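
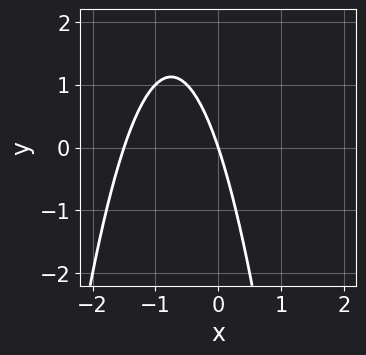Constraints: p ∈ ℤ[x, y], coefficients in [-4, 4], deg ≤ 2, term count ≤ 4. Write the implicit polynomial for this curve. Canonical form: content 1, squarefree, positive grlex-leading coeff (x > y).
1. deg p = 2. The shape is more complex than any degree-1 curve.
2. From the visible intercepts: one y-axis crossing is at y = 0; it meets the x-axis at x = 0 (among the integer gridlines).
3. These observations pin down the coefficients.

2*x^2 + 3*x + y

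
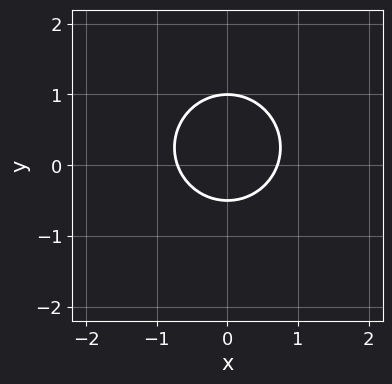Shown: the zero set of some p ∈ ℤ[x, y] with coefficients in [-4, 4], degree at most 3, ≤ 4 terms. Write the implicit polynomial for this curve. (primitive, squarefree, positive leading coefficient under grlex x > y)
2*x^2 + 2*y^2 - y - 1

Degree: a generic line meets the curve in up to 2 points, so deg p = 2.
Symmetries: the x ↦ −x reflection is a symmetry, so x appears only in even powers.
From the visible intercepts: one y-axis crossing is at y = 1.
Putting this together gives p.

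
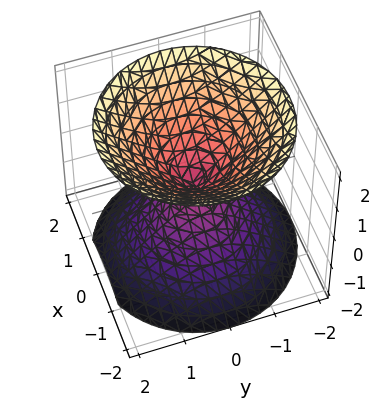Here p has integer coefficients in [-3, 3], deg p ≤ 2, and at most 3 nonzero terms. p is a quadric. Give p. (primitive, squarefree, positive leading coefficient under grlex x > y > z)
I count 2 distinct pieces. They look like related sheets of one shape, so recover p as a whole.
The degree is 2 — a double cone through the origin; a quadric.
Symmetries: the surface is invariant under rotation about z: p = q(x² + y², z); it's symmetric under z → −z, forcing even powers of z.
Checking where it meets the axes: one x-axis crossing is at x = 0; one y-axis crossing is at y = 0; a circular section at z = -1 has radius exactly 1.
Assembling these constraints gives the stated polynomial.

x^2 + y^2 - z^2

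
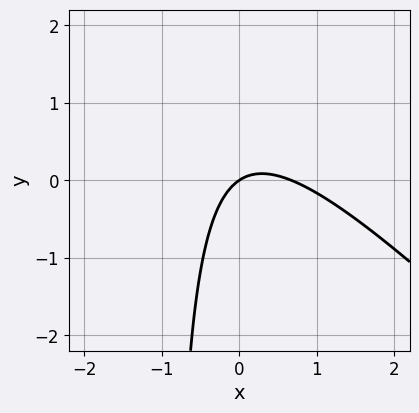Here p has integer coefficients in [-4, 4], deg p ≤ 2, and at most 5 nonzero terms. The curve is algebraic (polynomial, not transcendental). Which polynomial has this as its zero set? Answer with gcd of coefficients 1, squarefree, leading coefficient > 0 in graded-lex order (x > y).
1. Degree: the shape is more complex than any degree-1 curve, so deg p = 2.
2. From the axis intercepts and sections: one x-axis crossing is at x = 0; it meets the y-axis at y = 0 (among the integer gridlines).
3. The integer polynomial consistent with all of this is the stated p.

3*x^2 + 3*x*y - 2*x + 3*y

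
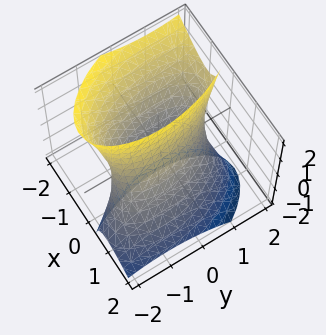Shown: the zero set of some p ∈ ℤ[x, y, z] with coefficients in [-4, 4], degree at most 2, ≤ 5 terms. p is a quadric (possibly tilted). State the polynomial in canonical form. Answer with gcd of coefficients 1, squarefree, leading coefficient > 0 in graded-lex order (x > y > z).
Degree: no degree-1 surface has this shape, so deg p = 2.
From the axis intercepts and sections: it misses every integer gridline on the z-axis.
Matching integer coefficients to the picture gives p.

3*x^2 + x*y + 3*x*z + y^2 - 2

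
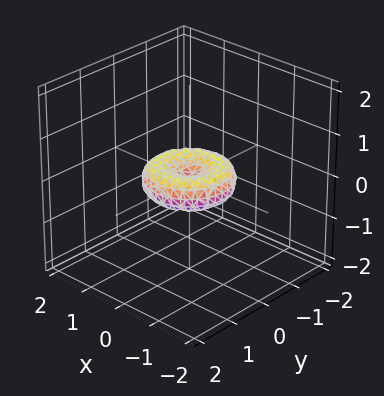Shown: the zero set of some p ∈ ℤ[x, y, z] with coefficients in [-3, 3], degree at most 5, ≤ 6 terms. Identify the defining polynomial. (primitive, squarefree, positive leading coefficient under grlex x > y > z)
x^4 + 2*x^2*y^2 + y^4 - x^2 - y^2 + 2*z^2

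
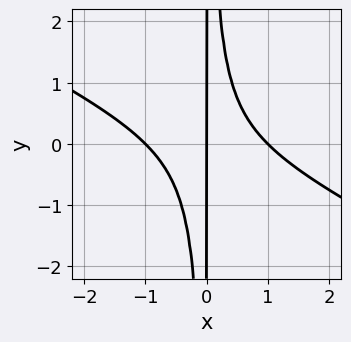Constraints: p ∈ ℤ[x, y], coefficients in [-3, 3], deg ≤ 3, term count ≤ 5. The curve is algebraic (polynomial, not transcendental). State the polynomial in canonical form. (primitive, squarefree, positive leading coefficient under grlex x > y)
x^3 + 2*x^2*y - x

1. Degree: the shape is more complex than any degree-2 curve, so deg p = 3.
2. Observable constraints: among the integer gridlines, it crosses the x-axis at x ∈ {-1, 0, 1}; every point of the y-axis in the box is on the curve.
3. These observations pin down the coefficients.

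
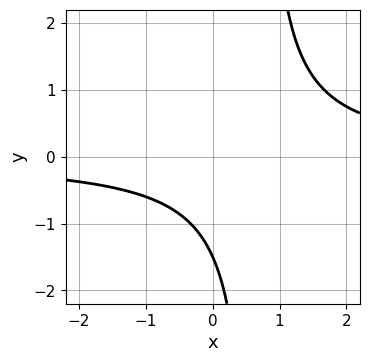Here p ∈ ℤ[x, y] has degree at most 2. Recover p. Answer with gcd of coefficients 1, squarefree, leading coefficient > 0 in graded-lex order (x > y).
(a) Degree: no degree-1 curve has this shape, so deg p = 2.
(b) Checking where it meets the axes: it misses every integer gridline on the x-axis.
(c) These observations pin down the coefficients.

3*x*y - 2*y - 3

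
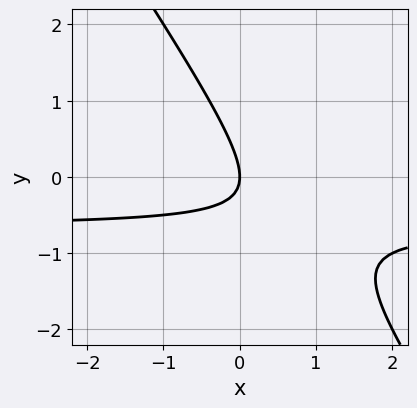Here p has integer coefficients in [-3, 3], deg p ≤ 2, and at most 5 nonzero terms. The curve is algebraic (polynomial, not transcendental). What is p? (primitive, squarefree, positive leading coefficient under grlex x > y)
(a) The degree is 2 — the shape is more complex than any degree-1 curve.
(b) Observable constraints: it crosses the y-axis at the gridline y = 0; it crosses the x-axis at the gridline x = 0.
(c) Assembling these constraints gives the stated polynomial.

3*x*y + 2*y^2 + 2*x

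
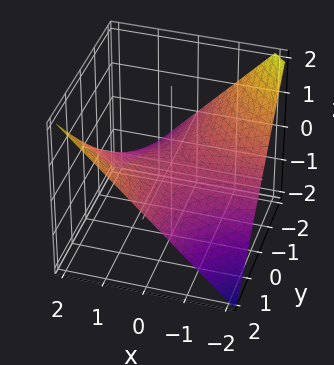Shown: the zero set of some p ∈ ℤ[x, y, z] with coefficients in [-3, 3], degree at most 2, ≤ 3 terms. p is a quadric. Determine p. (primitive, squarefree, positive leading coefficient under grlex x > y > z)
x*y - 2*z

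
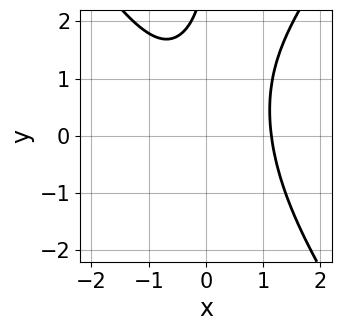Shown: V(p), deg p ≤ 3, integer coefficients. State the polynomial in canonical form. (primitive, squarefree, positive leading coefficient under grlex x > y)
1. Degree: a generic line meets the curve in up to 3 points, so deg p = 3.
2. From the axis intercepts and sections: it misses every integer gridline on the y-axis.
3. Assembling these constraints gives the stated polynomial.

2*x^3 - x*y^2 + y - 3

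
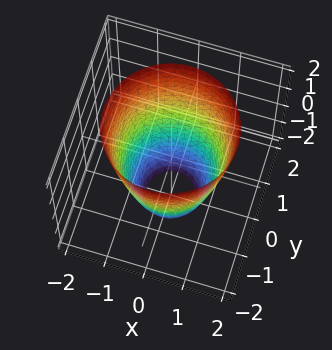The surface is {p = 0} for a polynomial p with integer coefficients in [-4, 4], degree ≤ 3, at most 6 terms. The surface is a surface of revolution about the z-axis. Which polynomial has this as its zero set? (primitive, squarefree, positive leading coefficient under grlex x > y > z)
2*x^2 + 2*y^2 - z - 3

(a) The degree is 2 — a generic line meets the surface in up to 2 points.
(b) Symmetries: the z-axis is an axis of rotation, so x and y enter only as x² + y².
(c) Checking where it meets the axes: no z-intercept at any integer in the box; a circular section at z = 2 has radius between 1 and 2.
(d) Matching integer coefficients to the picture gives p.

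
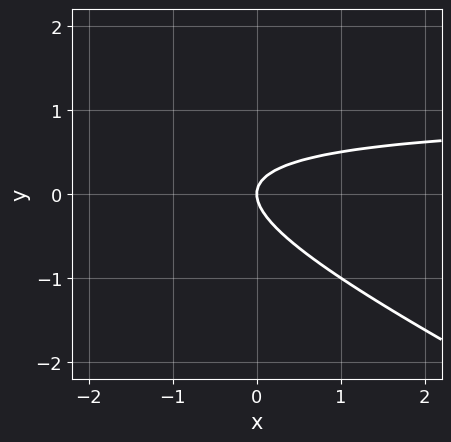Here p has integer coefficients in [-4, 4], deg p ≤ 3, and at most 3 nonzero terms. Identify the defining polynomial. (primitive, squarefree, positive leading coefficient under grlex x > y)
x*y + 2*y^2 - x

1. deg p = 2.
2. Reading off the gridlines: it meets the y-axis at y = 0 (among the integer gridlines); one x-axis crossing is at x = 0.
3. Together with the visible shape, these determine p as stated.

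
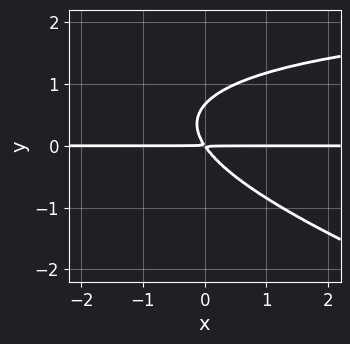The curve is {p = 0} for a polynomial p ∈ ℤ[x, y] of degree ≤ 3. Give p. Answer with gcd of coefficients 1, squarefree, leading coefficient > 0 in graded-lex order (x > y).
First, deg p = 3. The shape is more complex than any degree-2 curve.
Then, against the integer gridlines: the visible x-axis segment lies entirely on the curve.
Finally, the integer polynomial consistent with all of this is the stated p.

x*y^2 + 3*y^3 - 3*x*y - 2*y^2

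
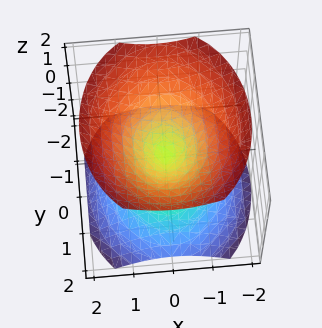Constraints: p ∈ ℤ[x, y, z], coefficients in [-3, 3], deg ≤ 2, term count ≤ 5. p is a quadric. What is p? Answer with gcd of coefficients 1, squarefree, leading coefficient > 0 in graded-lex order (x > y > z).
(a) The picture has 2 separate pieces. Treating them together as one polynomial.
(b) deg p = 2. A double cone through the origin; a quadric.
(c) Symmetries: it's symmetric under y → −y, forcing even powers of y; mirror symmetry x ↦ −x ⇒ only even powers of x; it's symmetric under z → −z, forcing even powers of z.
(d) Checking where it meets the axes: it crosses the z-axis at the gridline z = 0; it crosses the y-axis at the gridline y = 0; it meets the x-axis at x = 0 (among the integer gridlines).
(e) These observations pin down the coefficients.

3*x^2 + 2*y^2 - 3*z^2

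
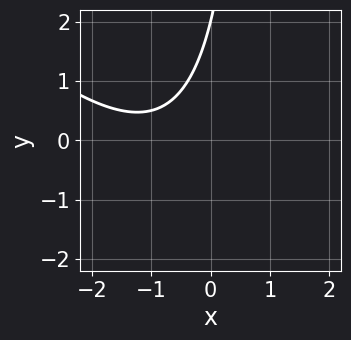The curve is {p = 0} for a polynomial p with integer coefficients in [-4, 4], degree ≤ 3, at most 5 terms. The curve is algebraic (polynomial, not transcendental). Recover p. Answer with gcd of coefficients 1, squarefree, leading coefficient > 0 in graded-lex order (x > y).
First, deg p = 2. No degree-1 curve has this shape.
Next, from the visible intercepts: the curve avoids every integer x-axis point in the box; it crosses the y-axis at the gridline y = 2.
Finally, putting this together gives p.

x^2 + x*y + 2*x - y + 2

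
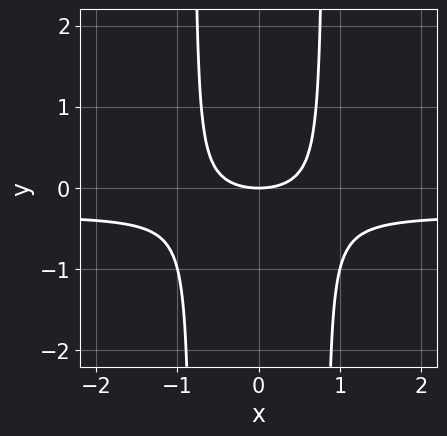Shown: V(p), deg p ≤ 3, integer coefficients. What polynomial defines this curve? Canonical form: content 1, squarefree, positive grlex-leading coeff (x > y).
Degree: a generic line meets the curve in up to 3 points, so deg p = 3.
Symmetries: the x ↦ −x reflection is a symmetry, so x appears only in even powers.
Observable constraints: it meets the y-axis at y = 0 (among the integer gridlines); one x-axis crossing is at x = 0.
These observations pin down the coefficients.

3*x^2*y + x^2 - 2*y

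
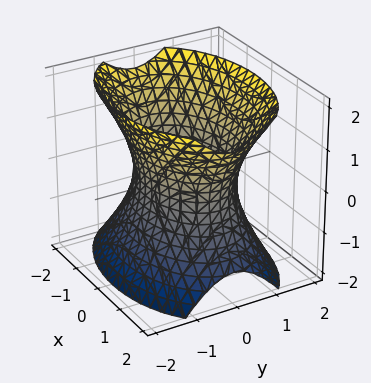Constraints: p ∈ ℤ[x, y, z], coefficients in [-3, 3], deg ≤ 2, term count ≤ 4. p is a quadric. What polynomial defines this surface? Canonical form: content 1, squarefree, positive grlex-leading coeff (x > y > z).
x^2 + 2*y^2 - z^2 - 2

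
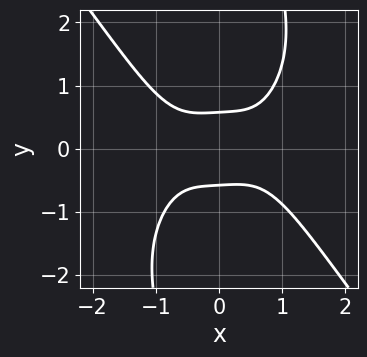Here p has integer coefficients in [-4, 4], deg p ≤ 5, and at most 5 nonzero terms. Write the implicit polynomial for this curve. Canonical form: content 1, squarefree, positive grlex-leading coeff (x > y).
2*x^4 + x*y^3 - 3*y^2 + 1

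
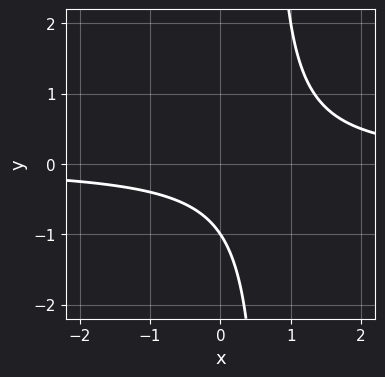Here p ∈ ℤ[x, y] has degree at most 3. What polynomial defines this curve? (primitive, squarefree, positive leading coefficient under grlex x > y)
First, degree: no degree-1 curve has this shape, so deg p = 2.
Next, checking where it meets the axes: the curve avoids every integer x-axis point in the box; it crosses the y-axis at the gridline y = -1.
Finally, these observations pin down the coefficients.

3*x*y - 2*y - 2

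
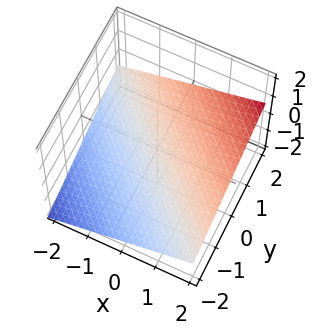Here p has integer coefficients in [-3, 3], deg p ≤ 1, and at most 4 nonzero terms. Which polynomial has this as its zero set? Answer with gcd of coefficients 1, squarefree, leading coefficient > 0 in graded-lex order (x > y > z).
First, degree: the surface is flat (a plane), so deg p = 1.
Next, observable constraints: it meets the x-axis at x = 2 (among the integer gridlines); it crosses the y-axis at the gridline y = 2.
Finally, solving for integer coefficients yields p as stated.

x + y - 3*z - 2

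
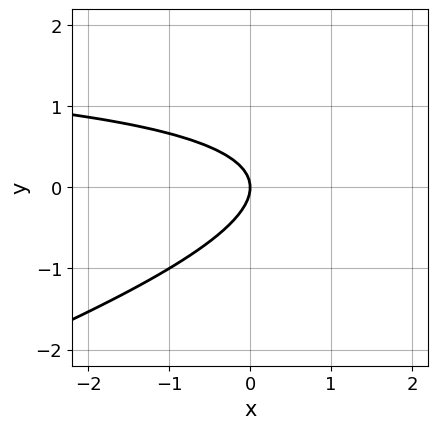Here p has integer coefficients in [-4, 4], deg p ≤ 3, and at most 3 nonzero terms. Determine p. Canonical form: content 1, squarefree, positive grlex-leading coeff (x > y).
First, the degree is 2 — no degree-1 curve has this shape.
Next, observable constraints: it crosses the x-axis at the gridline x = 0; it meets the y-axis at y = 0 (among the integer gridlines).
Finally, these observations pin down the coefficients.

x*y - 3*y^2 - 2*x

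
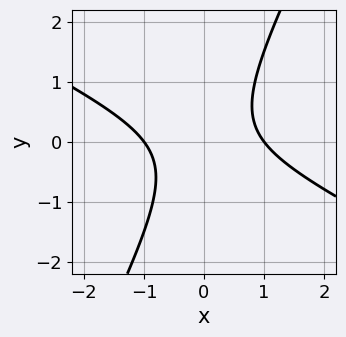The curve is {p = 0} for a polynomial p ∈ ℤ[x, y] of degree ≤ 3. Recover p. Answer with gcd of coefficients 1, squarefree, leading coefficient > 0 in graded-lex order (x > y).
The degree is 2 — no degree-1 curve has this shape.
Reading off the gridlines: the curve avoids every integer y-axis point in the box; among the integer gridlines, it crosses the x-axis at x ∈ {-1, 1}.
Putting this together gives p.

2*x^2 + 3*x*y - 2*y^2 - 2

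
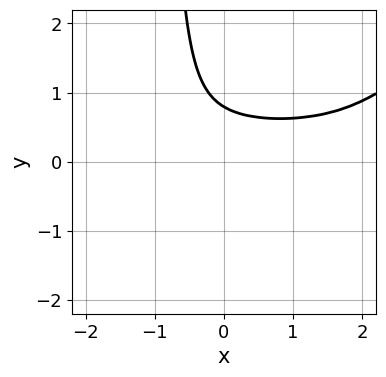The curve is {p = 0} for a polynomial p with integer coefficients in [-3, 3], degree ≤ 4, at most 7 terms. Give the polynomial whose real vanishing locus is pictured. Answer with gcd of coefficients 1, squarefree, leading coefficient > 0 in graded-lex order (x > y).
2*x^2*y^2 - 2*x*y^3 - 2*x*y^2 - 2*y^3 + 1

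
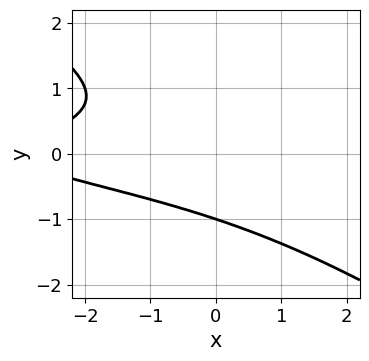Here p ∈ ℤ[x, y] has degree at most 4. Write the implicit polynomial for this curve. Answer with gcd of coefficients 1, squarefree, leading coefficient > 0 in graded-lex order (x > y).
(a) The degree is 3 — the shape is more complex than any degree-2 curve.
(b) Reading off the gridlines: no x-intercept at any integer in the box; one y-axis crossing is at y = -1.
(c) Matching integer coefficients to the picture gives p.

2*x*y^2 + 3*y^3 + x + 3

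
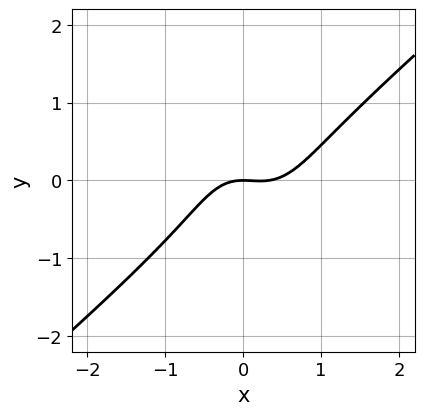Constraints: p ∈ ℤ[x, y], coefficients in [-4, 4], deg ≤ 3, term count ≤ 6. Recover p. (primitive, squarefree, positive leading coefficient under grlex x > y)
3*x^3 - 2*x^2*y - 2*y^3 - x^2 - 2*y

First, deg p = 3. A generic line meets the curve in up to 3 points.
Then, from the visible intercepts: it meets the x-axis at x = 0 (among the integer gridlines); one y-axis crossing is at y = 0.
Finally, solving for integer coefficients yields p as stated.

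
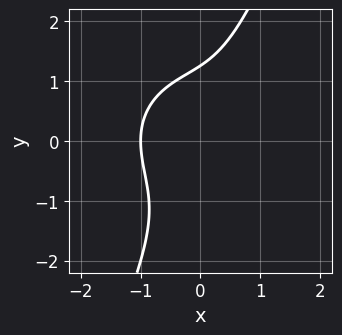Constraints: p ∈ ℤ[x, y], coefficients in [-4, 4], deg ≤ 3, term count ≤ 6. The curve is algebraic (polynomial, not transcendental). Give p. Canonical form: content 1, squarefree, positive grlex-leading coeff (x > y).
Degree: the shape is more complex than any degree-2 curve, so deg p = 3.
Observable constraints: it meets the x-axis at x = -1 (among the integer gridlines).
The integer polynomial consistent with all of this is the stated p.

2*x^3 + 2*x*y^2 - y^3 + 2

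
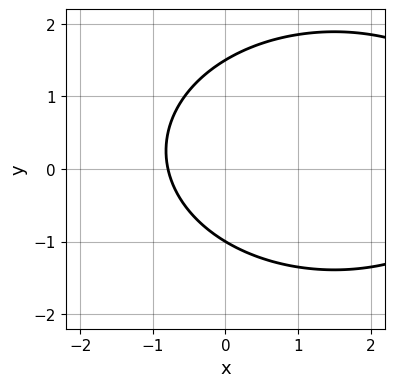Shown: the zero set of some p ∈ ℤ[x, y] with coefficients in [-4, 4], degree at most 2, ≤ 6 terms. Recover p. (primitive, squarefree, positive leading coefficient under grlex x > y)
x^2 + 2*y^2 - 3*x - y - 3

1. deg p = 2. A generic line meets the curve in up to 2 points.
2. Against the integer gridlines: one y-axis crossing is at y = -1.
3. The integer polynomial consistent with all of this is the stated p.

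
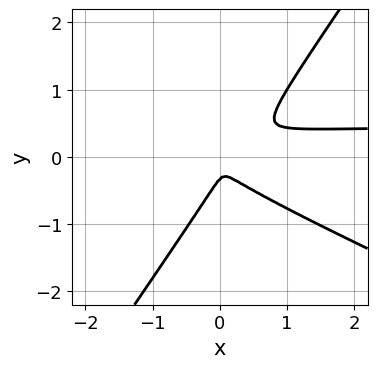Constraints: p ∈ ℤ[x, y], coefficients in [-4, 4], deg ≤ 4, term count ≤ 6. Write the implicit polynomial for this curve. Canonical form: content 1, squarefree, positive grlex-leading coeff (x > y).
2*x^2*y + 3*x*y^2 - 3*y^3 - x^2 - y^2

1. deg p = 3. No degree-2 curve has this shape.
2. The integer polynomial consistent with all of this is the stated p.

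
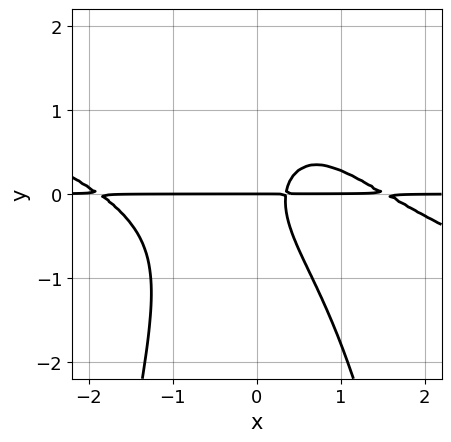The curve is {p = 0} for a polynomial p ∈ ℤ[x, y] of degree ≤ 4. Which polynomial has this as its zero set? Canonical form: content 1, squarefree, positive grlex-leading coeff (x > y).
1. The degree is 4 — no degree-3 curve has this shape.
2. Against the integer gridlines: the visible x-axis segment lies entirely on the curve; it meets the y-axis at y = 0 (among the integer gridlines).
3. These observations pin down the coefficients.

x^3*y + 3*x^2*y^2 + 2*y^3 - 3*x*y + y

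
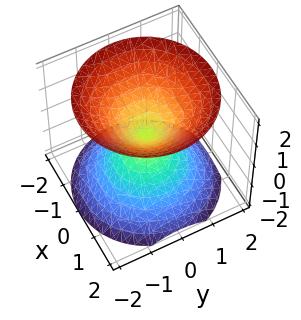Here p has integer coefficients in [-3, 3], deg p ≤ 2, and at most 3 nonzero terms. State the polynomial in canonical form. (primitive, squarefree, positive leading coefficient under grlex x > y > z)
1. There are 2 components. They look like related sheets of one shape, so recover p as a whole.
2. deg p = 2. A double cone through the origin; a quadric.
3. Symmetries: it's symmetric under z → −z, forcing even powers of z; the z-axis is an axis of rotation, so x and y enter only as x² + y².
4. Checking where it meets the axes: it meets the z-axis at z = 0 (among the integer gridlines); a circular section at z = -1 has radius exactly 1; one x-axis crossing is at x = 0; it crosses the y-axis at the gridline y = 0.
5. Solving for integer coefficients yields p as stated.

x^2 + y^2 - z^2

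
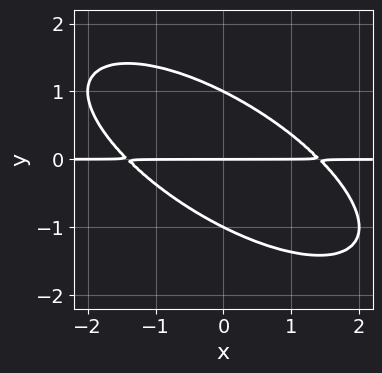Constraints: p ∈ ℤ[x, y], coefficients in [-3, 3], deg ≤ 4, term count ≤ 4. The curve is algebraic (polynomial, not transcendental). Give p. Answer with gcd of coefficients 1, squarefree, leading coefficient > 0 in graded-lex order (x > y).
First, the degree is 3 — a generic line meets the curve in up to 3 points.
Next, checking where it meets the axes: the visible x-axis segment lies entirely on the curve; the y-axis gridline crossings are at y ∈ {-1, 0, 1}.
Finally, fitting integer coefficients to these (and the overall shape) gives p.

x^2*y + 2*x*y^2 + 2*y^3 - 2*y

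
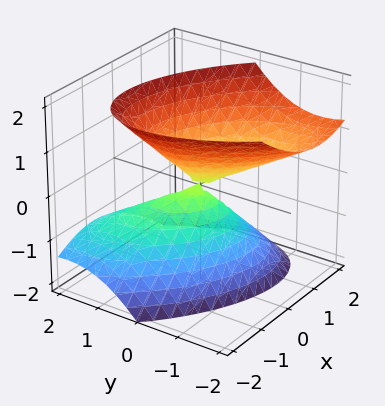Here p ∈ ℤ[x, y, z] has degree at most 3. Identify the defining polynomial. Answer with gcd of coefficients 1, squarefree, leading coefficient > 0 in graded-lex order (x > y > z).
x^2 + x*y + y^2 + y*z - z^2

(a) There are 2 components. Treating them together as one polynomial.
(b) deg p = 2. The shape is more complex than any degree-1 surface.
(c) Observable constraints: one z-axis crossing is at z = 0; it meets the x-axis at x = 0 (among the integer gridlines); it meets the y-axis at y = 0 (among the integer gridlines).
(d) Together with the visible shape, these determine p as stated.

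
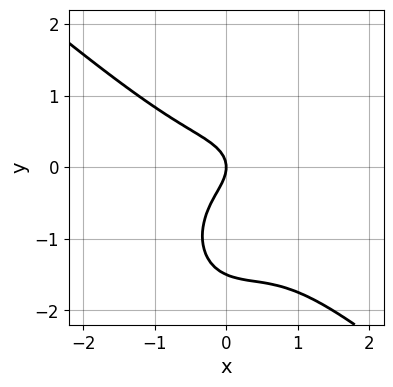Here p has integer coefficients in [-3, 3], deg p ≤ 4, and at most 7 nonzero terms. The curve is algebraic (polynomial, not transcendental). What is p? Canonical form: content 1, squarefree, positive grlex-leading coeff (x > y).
3*x^3 + 2*x^2*y + 2*y^3 + 3*y^2 + 2*x

deg p = 3.
Against the integer gridlines: it meets the y-axis at y = 0 (among the integer gridlines); it meets the x-axis at x = 0 (among the integer gridlines).
Together with the visible shape, these determine p as stated.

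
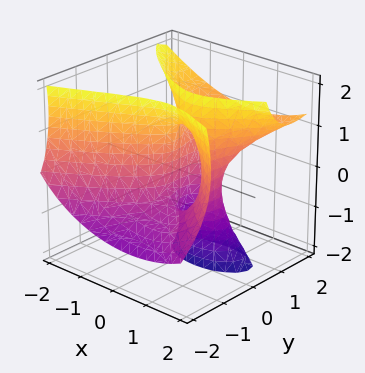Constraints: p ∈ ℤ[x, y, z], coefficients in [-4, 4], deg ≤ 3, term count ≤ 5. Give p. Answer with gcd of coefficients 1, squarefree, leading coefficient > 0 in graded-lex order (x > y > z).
2*y^3 - 3*y^2*z - 2*y*z^2 + 3*x^2 - 3*x

(a) The degree is 3 — the shape is more complex than any degree-2 surface.
(b) Checking where it meets the axes: it crosses the y-axis at the gridline y = 0; every point of the z-axis in the box is on the surface.
(c) Putting this together gives p.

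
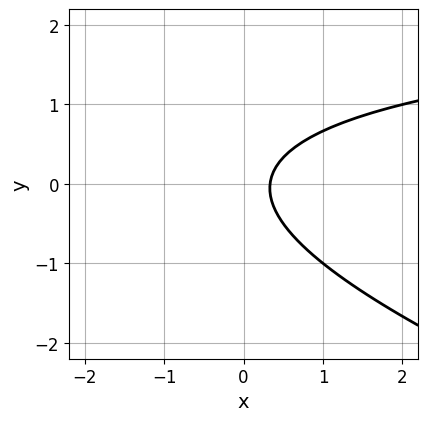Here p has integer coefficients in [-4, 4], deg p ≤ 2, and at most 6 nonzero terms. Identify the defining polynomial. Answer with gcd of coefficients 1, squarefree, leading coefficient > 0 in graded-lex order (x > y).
(a) Degree: no degree-1 curve has this shape, so deg p = 2.
(b) From the visible intercepts: no y-intercept at any integer in the box.
(c) Together with the visible shape, these determine p as stated.

x*y + 3*y^2 - 3*x + 1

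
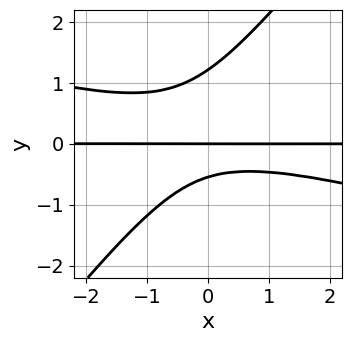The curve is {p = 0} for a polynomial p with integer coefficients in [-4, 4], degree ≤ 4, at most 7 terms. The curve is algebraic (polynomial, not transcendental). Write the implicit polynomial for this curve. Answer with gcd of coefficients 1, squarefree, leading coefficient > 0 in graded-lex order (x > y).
x^2*y + 3*x*y^2 - 3*y^3 + 2*y^2 + 2*y

The degree is 3 — the shape is more complex than any degree-2 curve.
From the axis intercepts and sections: it meets the y-axis at y = 0 (among the integer gridlines); every point of the x-axis in the box is on the curve.
Assembling these constraints gives the stated polynomial.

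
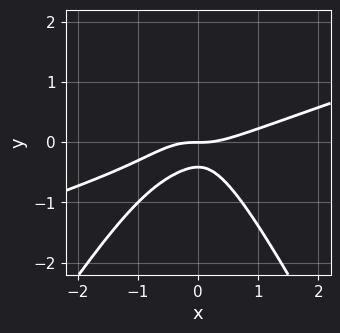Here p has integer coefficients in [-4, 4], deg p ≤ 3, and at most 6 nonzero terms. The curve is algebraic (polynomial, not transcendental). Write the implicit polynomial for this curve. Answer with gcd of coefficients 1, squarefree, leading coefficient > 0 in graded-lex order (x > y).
x^3 - 3*x^2*y + y^3 - 2*y^2 - y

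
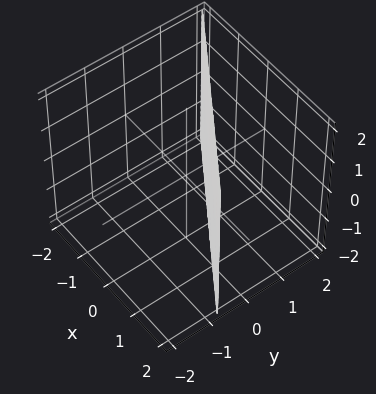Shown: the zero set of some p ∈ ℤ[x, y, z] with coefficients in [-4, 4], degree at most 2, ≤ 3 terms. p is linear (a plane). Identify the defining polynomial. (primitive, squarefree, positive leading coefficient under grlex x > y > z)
First, the degree is 1 — every cross-section is a straight line — this is a plane.
Next, checking where it meets the axes: it misses every integer gridline on the z-axis; it crosses the x-axis at the gridline x = 1.
Finally, these observations pin down the coefficients.

2*x + 3*y - 2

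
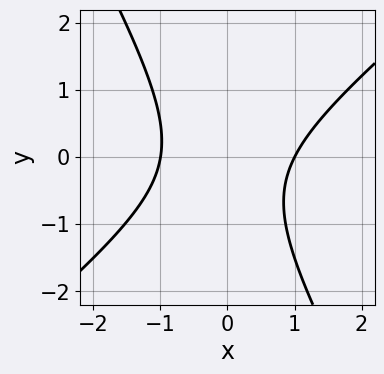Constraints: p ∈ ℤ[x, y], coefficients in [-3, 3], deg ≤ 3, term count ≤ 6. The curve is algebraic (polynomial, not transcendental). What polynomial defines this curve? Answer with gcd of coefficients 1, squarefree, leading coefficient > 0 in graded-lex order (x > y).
(a) deg p = 2. No degree-1 curve has this shape.
(b) Against the integer gridlines: no y-intercept at any integer in the box; among the integer gridlines, it crosses the x-axis at x ∈ {-1, 1}.
(c) The integer polynomial consistent with all of this is the stated p.

3*x^2 - 2*x*y - 2*y^2 - y - 3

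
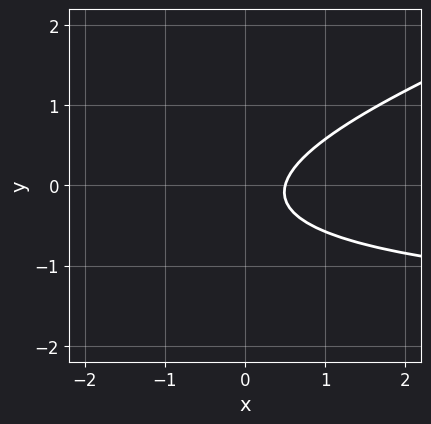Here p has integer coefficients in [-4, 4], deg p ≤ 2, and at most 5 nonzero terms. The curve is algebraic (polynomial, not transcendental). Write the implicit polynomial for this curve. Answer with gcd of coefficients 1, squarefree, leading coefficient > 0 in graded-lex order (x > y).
x*y - 3*y^2 + 2*x - y - 1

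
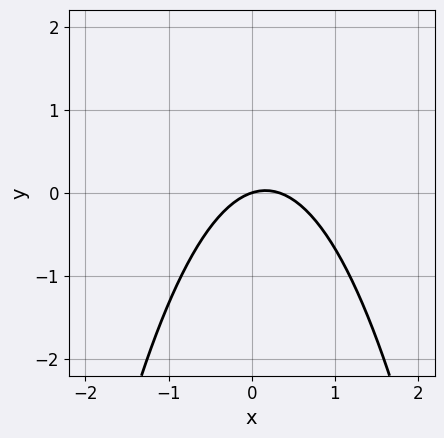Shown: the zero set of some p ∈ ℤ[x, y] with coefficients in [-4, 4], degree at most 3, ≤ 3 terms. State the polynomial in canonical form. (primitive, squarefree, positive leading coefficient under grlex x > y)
1. deg p = 2. A generic line meets the curve in up to 2 points.
2. Checking where it meets the axes: one x-axis crossing is at x = 0; it meets the y-axis at y = 0 (among the integer gridlines).
3. Putting this together gives p.

3*x^2 - x + 3*y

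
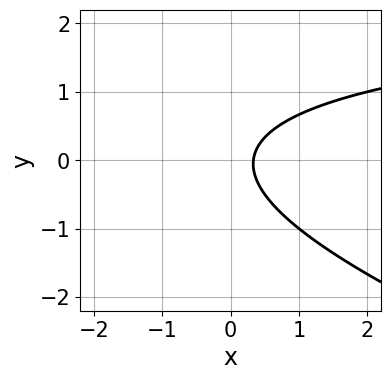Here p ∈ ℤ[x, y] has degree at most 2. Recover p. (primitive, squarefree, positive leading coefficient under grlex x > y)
First, the degree is 2 — a generic line meets the curve in up to 2 points.
Then, from the axis intercepts and sections: it misses every integer gridline on the y-axis.
Finally, the integer polynomial consistent with all of this is the stated p.

x*y + 3*y^2 - 3*x + 1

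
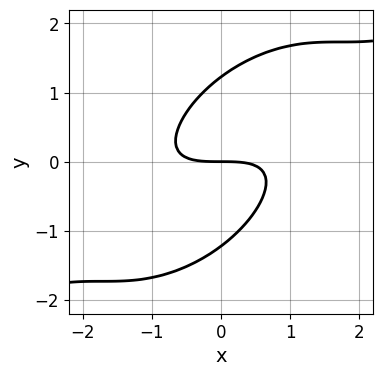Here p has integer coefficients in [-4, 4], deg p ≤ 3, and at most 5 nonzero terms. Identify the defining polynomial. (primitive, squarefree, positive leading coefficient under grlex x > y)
1. Degree: the shape is more complex than any degree-2 curve, so deg p = 3.
2. Observable constraints: it crosses the x-axis at the gridline x = 0; it crosses the y-axis at the gridline y = 0.
3. Together with the visible shape, these determine p as stated.

x^3 - 3*x^2*y + 3*x*y^2 - 2*y^3 + 3*y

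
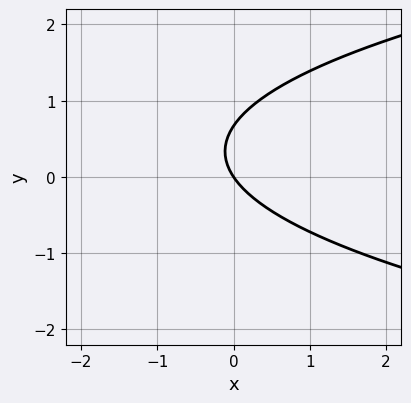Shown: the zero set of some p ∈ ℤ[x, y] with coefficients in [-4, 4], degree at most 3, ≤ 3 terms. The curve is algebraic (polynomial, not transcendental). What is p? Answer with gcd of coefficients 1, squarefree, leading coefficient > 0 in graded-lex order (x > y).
(a) deg p = 2. The shape is more complex than any degree-1 curve.
(b) From the visible intercepts: one x-axis crossing is at x = 0; it crosses the y-axis at the gridline y = 0.
(c) Fitting integer coefficients to these (and the overall shape) gives p.

3*y^2 - 3*x - 2*y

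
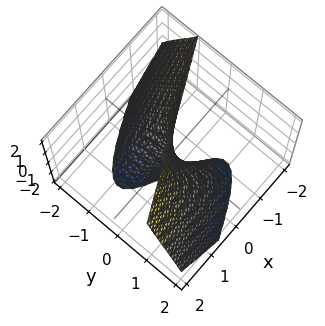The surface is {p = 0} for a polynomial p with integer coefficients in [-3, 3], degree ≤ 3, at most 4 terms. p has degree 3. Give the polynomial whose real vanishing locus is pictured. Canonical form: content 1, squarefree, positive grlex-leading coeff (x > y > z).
x*y^2 - 2*y^3 - 3*y*z + 3*x

First, deg p = 3. The shape is more complex than any degree-2 surface.
Next, from the visible intercepts: it meets the y-axis at y = 0 (among the integer gridlines); one x-axis crossing is at x = 0; the visible z-axis segment lies entirely on the surface.
Finally, fitting integer coefficients to these (and the overall shape) gives p.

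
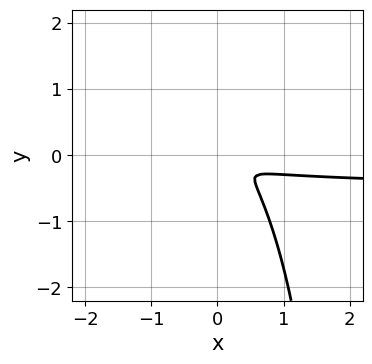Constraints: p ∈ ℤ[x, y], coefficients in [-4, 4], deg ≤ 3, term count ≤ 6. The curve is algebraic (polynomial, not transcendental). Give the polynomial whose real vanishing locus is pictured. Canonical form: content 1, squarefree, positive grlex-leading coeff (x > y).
2*x^2*y - x*y^2 + x^2 + 2*x*y + 3*y^2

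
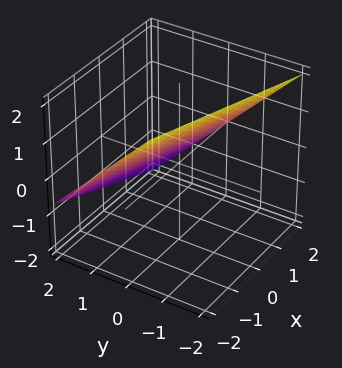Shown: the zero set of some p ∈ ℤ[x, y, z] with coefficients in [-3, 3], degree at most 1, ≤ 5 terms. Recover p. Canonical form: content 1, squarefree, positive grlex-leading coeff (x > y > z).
First, degree: every cross-section is a straight line — this is a plane, so deg p = 1.
Then, reading off the gridlines: it meets the x-axis at x = 2 (among the integer gridlines).
Finally, these observations pin down the coefficients.

x + 3*y + 3*z - 2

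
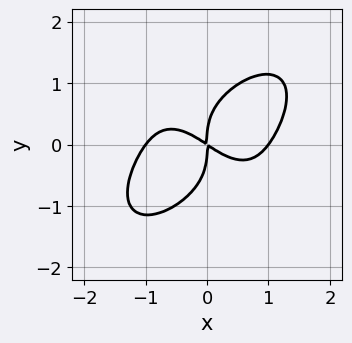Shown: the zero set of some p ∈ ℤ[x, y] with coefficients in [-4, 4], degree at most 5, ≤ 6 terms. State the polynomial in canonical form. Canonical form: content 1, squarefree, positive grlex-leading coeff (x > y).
2*x^4 + 2*y^4 - 2*x^2 - 3*x*y

(a) deg p = 4. The shape is more complex than any degree-3 curve.
(b) From the visible intercepts: among the integer gridlines, it crosses the x-axis at x ∈ {-1, 0, 1}; it crosses the y-axis at the gridline y = 0.
(c) Putting this together gives p.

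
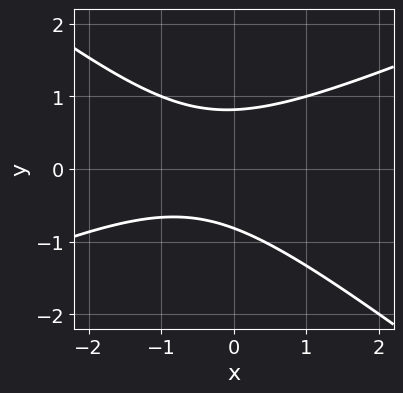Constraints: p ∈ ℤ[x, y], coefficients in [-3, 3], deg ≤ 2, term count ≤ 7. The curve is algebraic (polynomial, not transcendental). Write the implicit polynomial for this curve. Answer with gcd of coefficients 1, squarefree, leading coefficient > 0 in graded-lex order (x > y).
x^2 - x*y - 3*y^2 + x + 2

The degree is 2 — a generic line meets the curve in up to 2 points.
Checking where it meets the axes: no x-intercept at any integer in the box.
Assembling these constraints gives the stated polynomial.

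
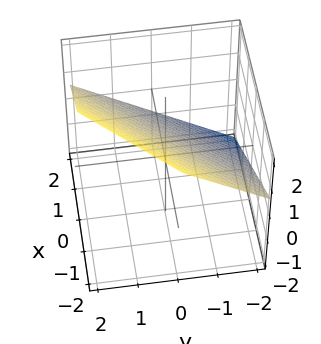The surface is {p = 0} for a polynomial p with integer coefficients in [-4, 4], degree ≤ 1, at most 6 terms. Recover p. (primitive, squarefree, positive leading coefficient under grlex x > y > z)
2*x - 2*y + 3*z - 2

(a) deg p = 1. Every cross-section is a straight line — this is a plane.
(b) Reading off the gridlines: one x-axis crossing is at x = 1; one y-axis crossing is at y = -1.
(c) Putting this together gives p.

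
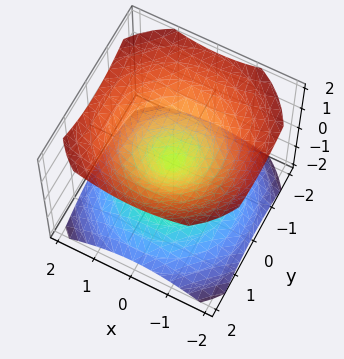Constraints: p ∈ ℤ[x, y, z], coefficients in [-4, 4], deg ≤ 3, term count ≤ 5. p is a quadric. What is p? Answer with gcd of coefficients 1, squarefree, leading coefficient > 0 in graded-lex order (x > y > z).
2*x^2 + 2*y^2 - 3*z^2

(a) There are 2 components. Treating them together as one polynomial.
(b) Degree: two nappes meeting at a single point; a quadric, so deg p = 2.
(c) Symmetries: the z ↦ −z reflection is a symmetry, so z appears only in even powers; rotational symmetry about the z-axis ⇒ p depends on x, y only through x² + y².
(d) Checking where it meets the axes: a circular section at z = -1 has radius between 1 and 2; it crosses the x-axis at the gridline x = 0; it crosses the z-axis at the gridline z = 0.
(e) Fitting integer coefficients to these (and the overall shape) gives p.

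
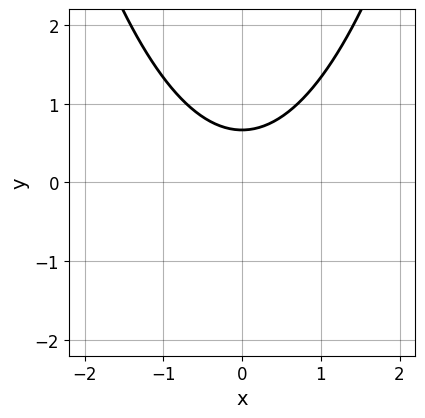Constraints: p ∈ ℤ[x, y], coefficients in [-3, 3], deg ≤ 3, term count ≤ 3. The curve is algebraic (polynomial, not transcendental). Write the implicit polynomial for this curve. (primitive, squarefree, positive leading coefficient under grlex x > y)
First, the degree is 2 — a generic line meets the curve in up to 2 points.
Then, symmetries: the x ↦ −x reflection is a symmetry, so x appears only in even powers.
Then, observable constraints: no x-intercept at any integer in the box.
Finally, assembling these constraints gives the stated polynomial.

2*x^2 - 3*y + 2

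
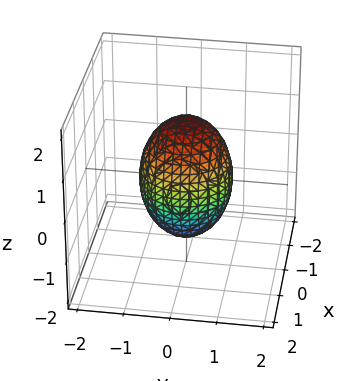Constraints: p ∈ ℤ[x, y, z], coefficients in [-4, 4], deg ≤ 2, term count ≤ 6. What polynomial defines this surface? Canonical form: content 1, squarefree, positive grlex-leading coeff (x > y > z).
2*x^2 + 2*y^2 + z^2 - 2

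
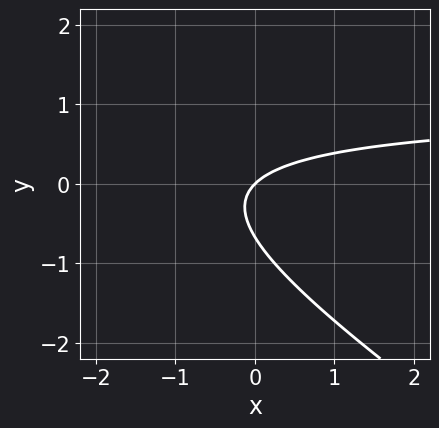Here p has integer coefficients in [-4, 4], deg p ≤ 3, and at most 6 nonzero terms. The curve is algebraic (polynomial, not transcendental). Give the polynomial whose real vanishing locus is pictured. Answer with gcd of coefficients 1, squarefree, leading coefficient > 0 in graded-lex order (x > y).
2*x*y + 3*y^2 - 2*x + 2*y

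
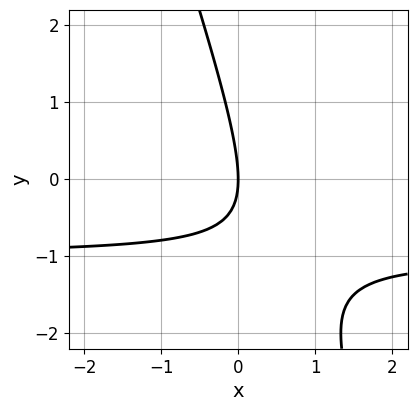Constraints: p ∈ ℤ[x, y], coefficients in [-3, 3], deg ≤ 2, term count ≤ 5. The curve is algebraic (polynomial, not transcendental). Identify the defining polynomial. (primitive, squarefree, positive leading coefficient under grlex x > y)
3*x*y + y^2 + 3*x

(a) The degree is 2 — no degree-1 curve has this shape.
(b) From the visible intercepts: it meets the y-axis at y = 0 (among the integer gridlines); one x-axis crossing is at x = 0.
(c) Solving for integer coefficients yields p as stated.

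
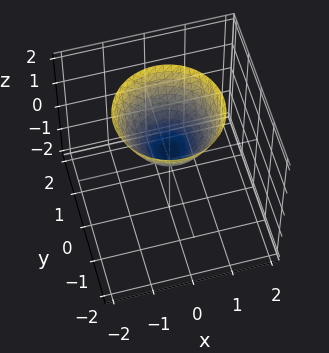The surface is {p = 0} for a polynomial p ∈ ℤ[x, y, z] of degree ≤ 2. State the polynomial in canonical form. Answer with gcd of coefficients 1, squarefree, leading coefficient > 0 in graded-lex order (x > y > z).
3*x^2 + 3*y^2 - 3*z + 1

1. deg p = 2.
2. By symmetry, the z-axis is an axis of rotation, so x and y enter only as x² + y².
3. From the visible intercepts: it misses every integer gridline on the y-axis; a circular section at z = 1 has radius between 0 and 1; no x-intercept at any integer in the box.
4. Solving for integer coefficients yields p as stated.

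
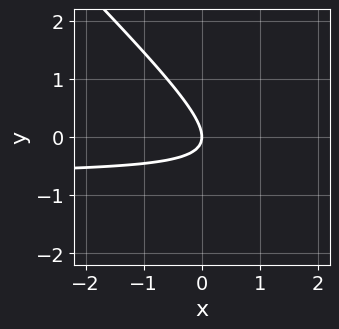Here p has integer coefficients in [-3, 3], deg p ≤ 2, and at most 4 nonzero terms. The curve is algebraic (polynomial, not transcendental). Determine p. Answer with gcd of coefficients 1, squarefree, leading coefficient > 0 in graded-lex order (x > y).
3*x*y + 3*y^2 + 2*x

(a) deg p = 2. A generic line meets the curve in up to 2 points.
(b) Observable constraints: it meets the y-axis at y = 0 (among the integer gridlines); one x-axis crossing is at x = 0.
(c) Matching integer coefficients to the picture gives p.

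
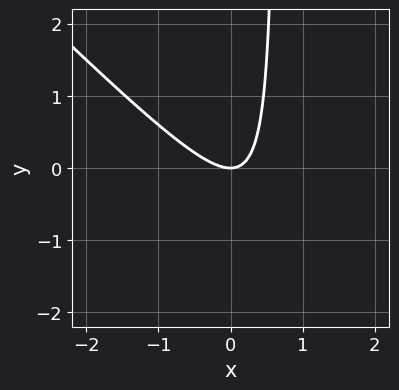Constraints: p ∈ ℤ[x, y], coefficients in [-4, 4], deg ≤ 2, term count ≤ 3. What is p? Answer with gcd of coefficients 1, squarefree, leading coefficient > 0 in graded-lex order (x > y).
3*x^2 + 3*x*y - 2*y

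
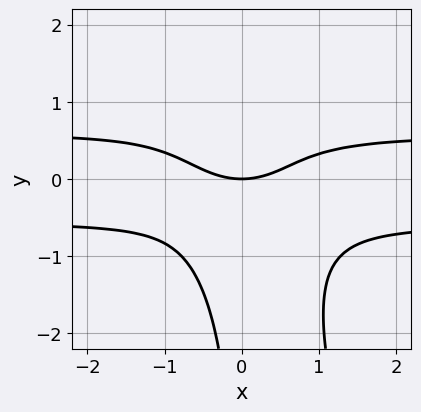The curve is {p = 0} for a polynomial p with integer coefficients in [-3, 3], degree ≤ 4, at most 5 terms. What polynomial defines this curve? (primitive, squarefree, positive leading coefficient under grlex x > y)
3*x^2*y^2 + x*y^3 - x^2 + 2*y

(a) The degree is 4 — the shape is more complex than any degree-3 curve.
(b) Observable constraints: it meets the y-axis at y = 0 (among the integer gridlines); one x-axis crossing is at x = 0.
(c) Together with the visible shape, these determine p as stated.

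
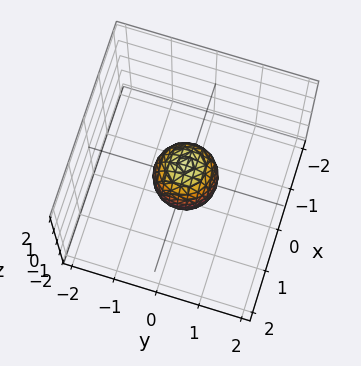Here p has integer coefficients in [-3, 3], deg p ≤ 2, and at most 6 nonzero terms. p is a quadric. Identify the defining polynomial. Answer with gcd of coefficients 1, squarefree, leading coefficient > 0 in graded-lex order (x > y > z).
(a) deg p = 2. A closed, bounded, convex surface; a quadric.
(b) Symmetries: it's symmetric under z → −z, forcing even powers of z; the z-axis is an axis of rotation, so x and y enter only as x² + y².
(c) From the visible intercepts: a circular section at z = 0 has radius between 0 and 1; among the integer gridlines, it crosses the z-axis at z ∈ {-1, 1}.
(d) These observations pin down the coefficients.

2*x^2 + 2*y^2 + z^2 - 1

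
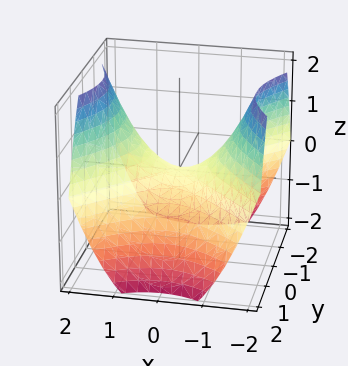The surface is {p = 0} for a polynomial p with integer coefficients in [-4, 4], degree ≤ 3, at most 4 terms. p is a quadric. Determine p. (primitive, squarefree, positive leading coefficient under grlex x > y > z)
2*x^2 - 2*y^2 - 3*z

deg p = 2. A saddle surface; a quadric.
Symmetries: it's symmetric under y → −y, forcing even powers of y; it's symmetric under x → −x, forcing even powers of x.
Against the integer gridlines: one x-axis crossing is at x = 0; it meets the y-axis at y = 0 (among the integer gridlines).
Assembling these constraints gives the stated polynomial.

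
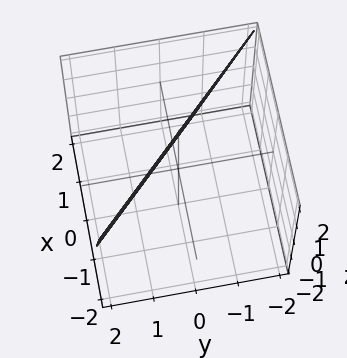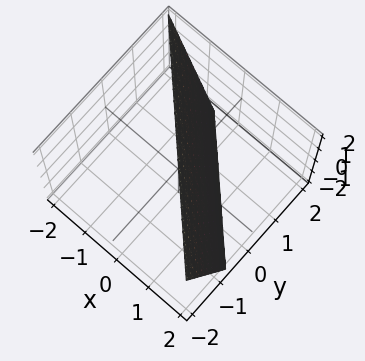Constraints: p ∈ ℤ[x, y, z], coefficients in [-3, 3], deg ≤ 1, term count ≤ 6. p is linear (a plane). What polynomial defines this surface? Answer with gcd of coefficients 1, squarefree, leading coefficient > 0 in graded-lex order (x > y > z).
The degree is 1 — the surface is flat (a plane).
From the visible intercepts: it crosses the z-axis at the gridline z = 2.
Together with the visible shape, these determine p as stated.

3*x + 3*y + z - 2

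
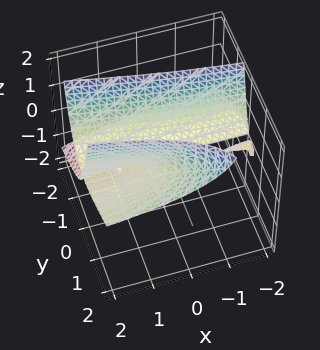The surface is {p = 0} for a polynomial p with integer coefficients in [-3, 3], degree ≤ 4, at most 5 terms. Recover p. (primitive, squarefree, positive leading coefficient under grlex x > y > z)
(a) I count 3 distinct pieces. They look like related sheets of one shape, so recover p as a whole.
(b) The degree is 3 — a generic line meets the surface in up to 3 points.
(c) Reading off the gridlines: it meets the y-axis at y = 0 (among the integer gridlines); the visible x-axis segment lies entirely on the surface; it crosses the z-axis at the gridline z = 0.
(d) Fitting integer coefficients to these (and the overall shape) gives p.

x*y*z - y^3 + 2*y^2*z - z^2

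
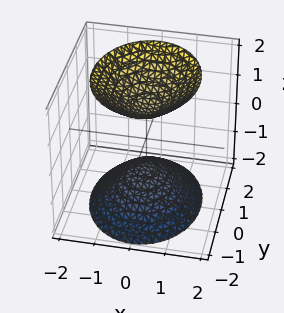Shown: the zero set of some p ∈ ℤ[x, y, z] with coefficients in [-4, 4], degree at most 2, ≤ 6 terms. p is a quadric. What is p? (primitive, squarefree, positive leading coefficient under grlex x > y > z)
3*x^2 + 2*y^2 - 2*z^2 + 2

First, there are 2 components.
Next, the degree is 2 — two sheets facing apart; a quadric.
Then, symmetries: it's symmetric under z → −z, forcing even powers of z; it's symmetric under y → −y, forcing even powers of y; mirror symmetry x ↦ −x ⇒ only even powers of x.
Next, against the integer gridlines: the z-axis gridline crossings are at z ∈ {-1, 1}; no x-intercept at any integer in the box.
Finally, putting this together gives p.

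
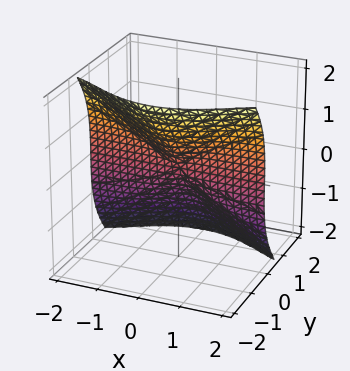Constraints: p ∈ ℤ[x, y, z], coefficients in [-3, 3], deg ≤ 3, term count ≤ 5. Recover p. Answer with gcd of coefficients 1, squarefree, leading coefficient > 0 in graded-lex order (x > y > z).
deg p = 3. No degree-2 surface has this shape.
Reading off the gridlines: the visible x-axis segment lies entirely on the surface; one y-axis crossing is at y = 0; it crosses the z-axis at the gridline z = 0.
Assembling these constraints gives the stated polynomial.

3*x^2*y + 3*y^3 + z^3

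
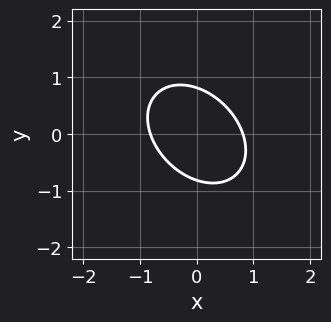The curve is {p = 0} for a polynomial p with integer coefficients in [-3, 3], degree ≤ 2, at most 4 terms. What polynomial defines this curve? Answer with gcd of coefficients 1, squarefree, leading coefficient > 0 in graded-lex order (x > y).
3*x^2 + 2*x*y + 3*y^2 - 2

deg p = 2. The shape is more complex than any degree-1 curve.
Putting this together gives p.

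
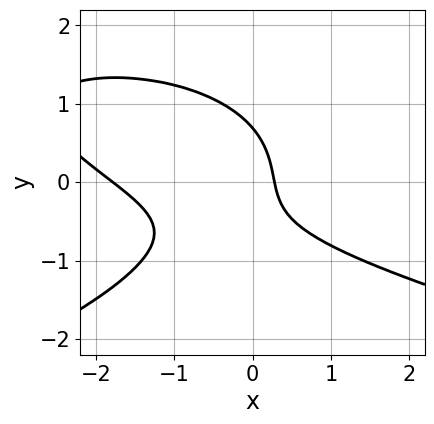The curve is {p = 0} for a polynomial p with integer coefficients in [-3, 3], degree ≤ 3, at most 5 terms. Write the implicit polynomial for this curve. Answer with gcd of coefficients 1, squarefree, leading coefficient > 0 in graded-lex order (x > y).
3*y^3 + 2*x^2 + 3*x*y + 3*x - 1

Degree: no degree-2 curve has this shape, so deg p = 3.
Solving for integer coefficients yields p as stated.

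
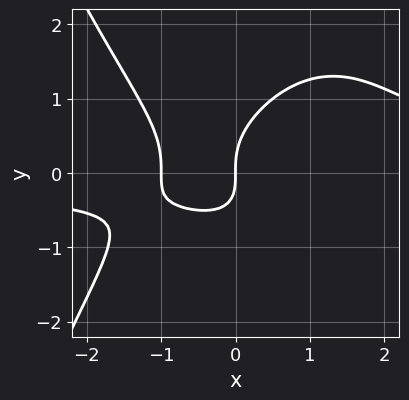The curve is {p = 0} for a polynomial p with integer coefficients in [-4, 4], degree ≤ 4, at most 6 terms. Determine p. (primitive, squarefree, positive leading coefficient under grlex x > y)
First, degree: no degree-3 curve has this shape, so deg p = 4.
Then, from the axis intercepts and sections: one y-axis crossing is at y = 0; among the integer gridlines, it crosses the x-axis at x ∈ {-1, 0}.
Finally, the integer polynomial consistent with all of this is the stated p.

2*x^3*y + 3*y^3 - 3*x^2 - 2*x*y - 3*x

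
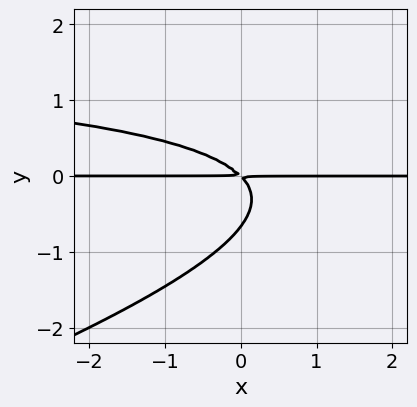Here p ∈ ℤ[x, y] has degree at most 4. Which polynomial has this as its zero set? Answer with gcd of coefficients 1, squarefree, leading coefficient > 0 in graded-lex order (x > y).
x*y^2 - 3*y^3 - 2*x*y - 2*y^2

deg p = 3.
Checking where it meets the axes: the visible x-axis segment lies entirely on the curve.
Solving for integer coefficients yields p as stated.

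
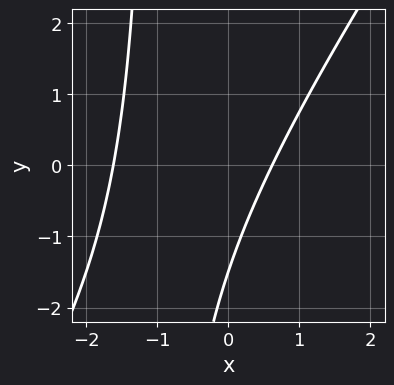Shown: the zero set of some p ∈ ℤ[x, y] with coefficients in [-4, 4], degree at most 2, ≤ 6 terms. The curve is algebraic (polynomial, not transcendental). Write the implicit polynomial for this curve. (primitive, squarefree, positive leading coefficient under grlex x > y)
3*x^2 - 2*x*y + 3*x - 2*y - 3

First, degree: no degree-1 curve has this shape, so deg p = 2.
Finally, putting this together gives p.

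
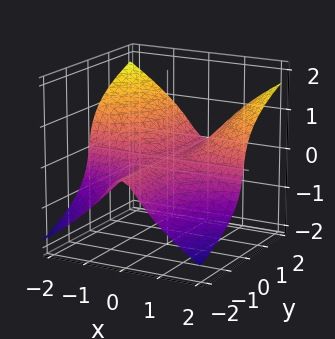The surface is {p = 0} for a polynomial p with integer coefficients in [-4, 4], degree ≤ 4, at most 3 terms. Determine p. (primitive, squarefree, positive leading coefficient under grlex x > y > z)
2*x^2*y - 3*z^3 - 2*z

First, deg p = 3. The shape is more complex than any degree-2 surface.
Next, from the axis intercepts and sections: every point of the x-axis in the box is on the surface; every point of the y-axis in the box is on the surface.
Finally, matching integer coefficients to the picture gives p.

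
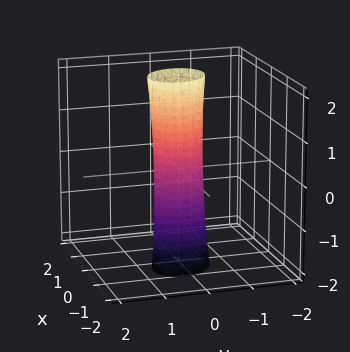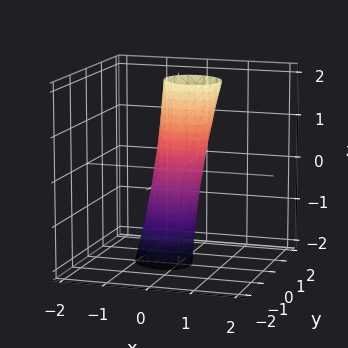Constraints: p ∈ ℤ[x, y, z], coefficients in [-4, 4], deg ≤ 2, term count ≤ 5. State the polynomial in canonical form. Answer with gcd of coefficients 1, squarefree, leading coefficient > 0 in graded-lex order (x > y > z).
3*x^2 + x*y - x*z + 3*y^2 - 1

First, deg p = 2. No degree-1 surface has this shape.
Next, checking where it meets the axes: it misses every integer gridline on the z-axis.
Finally, fitting integer coefficients to these (and the overall shape) gives p.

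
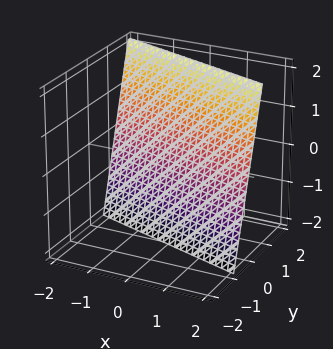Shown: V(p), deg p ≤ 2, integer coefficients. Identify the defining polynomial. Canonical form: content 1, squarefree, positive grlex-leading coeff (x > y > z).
(a) Degree: every cross-section is a straight line — this is a plane, so deg p = 1.
(b) Reading off the gridlines: it crosses the x-axis at the gridline x = 2; it meets the z-axis at z = -2 (among the integer gridlines).
(c) Solving for integer coefficients yields p as stated.

x + 3*y - z - 2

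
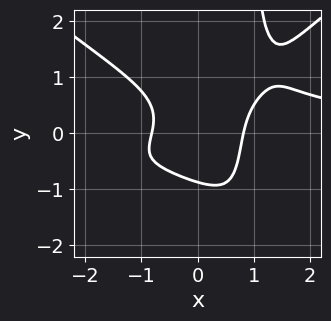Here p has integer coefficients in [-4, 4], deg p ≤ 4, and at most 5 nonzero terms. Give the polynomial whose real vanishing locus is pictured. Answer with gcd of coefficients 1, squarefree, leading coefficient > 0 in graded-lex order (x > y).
(a) The degree is 4 — no degree-3 curve has this shape.
(b) Matching integer coefficients to the picture gives p.

2*x^3*y - 3*x*y^3 + 3*y^3 - 3*x^2 + 2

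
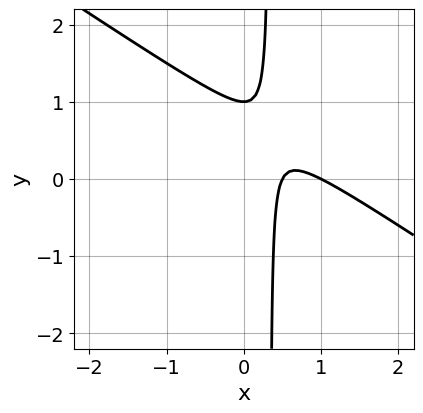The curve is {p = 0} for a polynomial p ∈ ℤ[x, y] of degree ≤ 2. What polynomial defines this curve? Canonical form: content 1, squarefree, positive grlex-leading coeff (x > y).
2*x^2 + 3*x*y - 3*x - y + 1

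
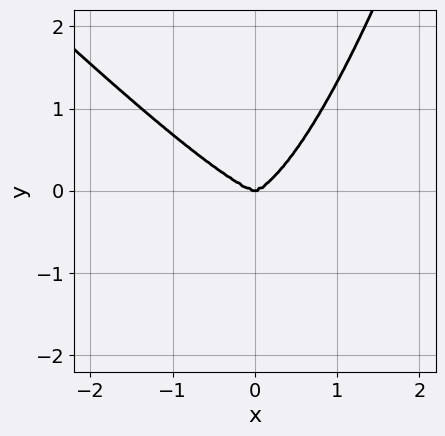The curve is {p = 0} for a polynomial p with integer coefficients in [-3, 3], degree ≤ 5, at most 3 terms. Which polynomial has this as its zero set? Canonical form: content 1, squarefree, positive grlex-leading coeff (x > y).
x^4 + x^3*y - y^3

Degree: no degree-3 curve has this shape, so deg p = 4.
Against the integer gridlines: one x-axis crossing is at x = 0; it crosses the y-axis at the gridline y = 0.
These observations pin down the coefficients.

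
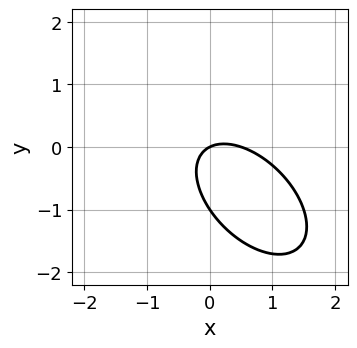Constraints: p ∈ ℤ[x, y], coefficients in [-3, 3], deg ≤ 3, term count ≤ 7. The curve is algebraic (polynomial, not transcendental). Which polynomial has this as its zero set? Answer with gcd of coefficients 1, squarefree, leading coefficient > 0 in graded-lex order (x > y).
(a) Degree: the shape is more complex than any degree-1 curve, so deg p = 2.
(b) From the visible intercepts: it meets the x-axis at x = 0 (among the integer gridlines); the y-axis gridline crossings are at y ∈ {-1, 0}.
(c) Fitting integer coefficients to these (and the overall shape) gives p.

2*x^2 + 2*x*y + 2*y^2 - x + 2*y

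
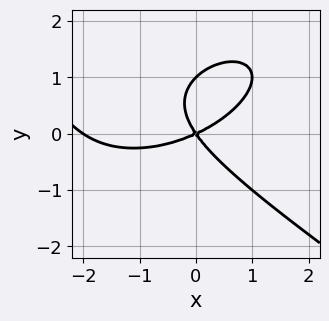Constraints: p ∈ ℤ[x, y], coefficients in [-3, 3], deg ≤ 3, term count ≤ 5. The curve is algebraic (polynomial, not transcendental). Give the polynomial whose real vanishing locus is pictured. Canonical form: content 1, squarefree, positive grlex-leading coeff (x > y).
x^3 + 3*y^3 + 2*x^2 - 3*x*y - 3*y^2

1. Degree: the shape is more complex than any degree-2 curve, so deg p = 3.
2. Against the integer gridlines: the y-axis gridline crossings are at y ∈ {0, 1}; the x-axis gridline crossings are at x ∈ {-2, 0}.
3. Matching integer coefficients to the picture gives p.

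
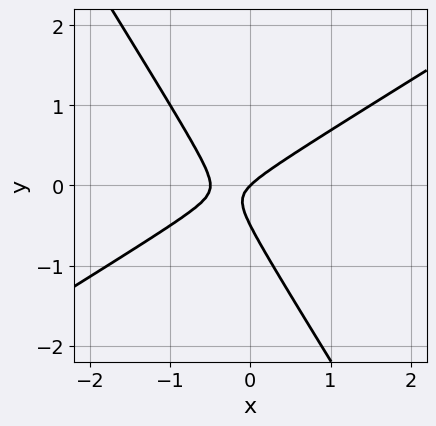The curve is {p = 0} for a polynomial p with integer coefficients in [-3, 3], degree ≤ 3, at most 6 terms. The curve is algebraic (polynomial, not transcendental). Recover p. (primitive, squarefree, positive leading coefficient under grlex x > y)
(a) deg p = 2. The shape is more complex than any degree-1 curve.
(b) Reading off the gridlines: one y-axis crossing is at y = 0; it meets the x-axis at x = 0 (among the integer gridlines).
(c) Solving for integer coefficients yields p as stated.

2*x^2 - 2*x*y - 2*y^2 + x - y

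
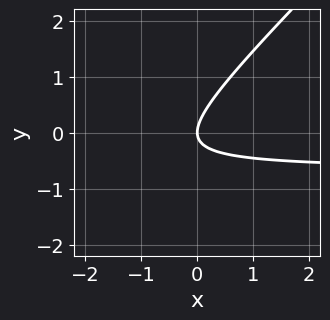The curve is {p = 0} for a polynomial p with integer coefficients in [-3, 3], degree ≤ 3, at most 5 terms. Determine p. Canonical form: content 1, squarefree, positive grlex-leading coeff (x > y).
1. Degree: the shape is more complex than any degree-1 curve, so deg p = 2.
2. From the visible intercepts: it meets the y-axis at y = 0 (among the integer gridlines); it crosses the x-axis at the gridline x = 0.
3. These observations pin down the coefficients.

3*x*y - 3*y^2 + 2*x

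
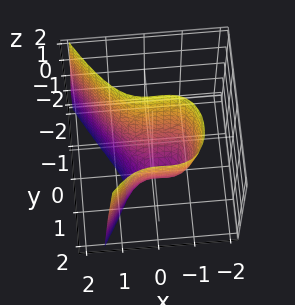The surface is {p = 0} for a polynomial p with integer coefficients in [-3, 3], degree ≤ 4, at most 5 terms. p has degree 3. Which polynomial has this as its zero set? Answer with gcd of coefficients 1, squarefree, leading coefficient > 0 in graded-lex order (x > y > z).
2*x^3 + x^2 - 3*y^2 + 3*y + z

1. Degree: a generic line meets the surface in up to 3 points, so deg p = 3.
2. Checking where it meets the axes: the y-axis gridline crossings are at y ∈ {0, 1}; it meets the z-axis at z = 0 (among the integer gridlines); it crosses the x-axis at the gridline x = 0.
3. Putting this together gives p.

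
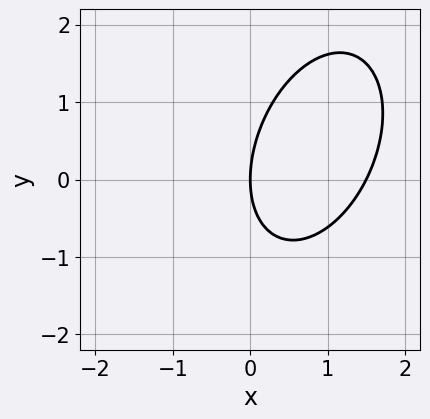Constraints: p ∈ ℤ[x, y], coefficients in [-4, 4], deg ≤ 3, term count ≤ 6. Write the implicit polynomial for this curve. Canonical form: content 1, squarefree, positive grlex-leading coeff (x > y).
First, degree: no degree-1 curve has this shape, so deg p = 2.
Then, against the integer gridlines: one x-axis crossing is at x = 0; one y-axis crossing is at y = 0.
Finally, fitting integer coefficients to these (and the overall shape) gives p.

2*x^2 - x*y + y^2 - 3*x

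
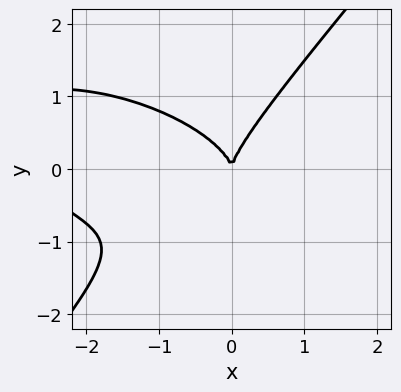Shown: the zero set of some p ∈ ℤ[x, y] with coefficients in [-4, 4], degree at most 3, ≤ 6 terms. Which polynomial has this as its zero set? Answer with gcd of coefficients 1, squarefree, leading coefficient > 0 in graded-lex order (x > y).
x^3 + x^2*y + 2*x*y^2 - 3*y^3 + 3*x^2

First, the degree is 3 — the shape is more complex than any degree-2 curve.
Next, from the visible intercepts: it crosses the x-axis at the gridline x = 0; it meets the y-axis at y = 0 (among the integer gridlines).
Finally, assembling these constraints gives the stated polynomial.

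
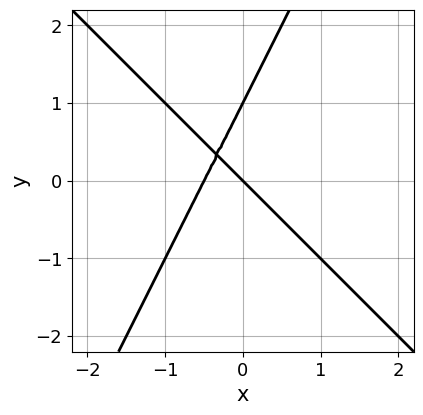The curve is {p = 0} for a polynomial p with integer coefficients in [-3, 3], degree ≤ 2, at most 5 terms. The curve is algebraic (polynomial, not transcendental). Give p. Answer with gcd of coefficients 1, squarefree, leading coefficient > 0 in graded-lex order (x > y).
1. The degree is 2 — a generic line meets the curve in up to 2 points.
2. From the axis intercepts and sections: one x-axis crossing is at x = 0; the y-axis gridline crossings are at y ∈ {0, 1}.
3. Fitting integer coefficients to these (and the overall shape) gives p.

2*x^2 + x*y - y^2 + x + y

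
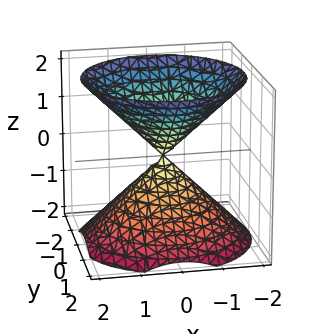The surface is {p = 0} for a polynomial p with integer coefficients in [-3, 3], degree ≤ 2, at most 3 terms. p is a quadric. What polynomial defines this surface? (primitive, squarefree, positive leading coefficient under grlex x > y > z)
1. I count 2 distinct pieces.
2. Degree: a double cone through the origin; a quadric, so deg p = 2.
3. Symmetries: rotational symmetry about the z-axis ⇒ p depends on x, y only through x² + y²; mirror symmetry z ↦ −z ⇒ only even powers of z.
4. From the axis intercepts and sections: one y-axis crossing is at y = 0; one x-axis crossing is at x = 0.
5. These observations pin down the coefficients.

x^2 + y^2 - z^2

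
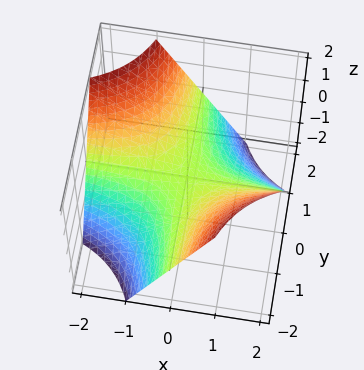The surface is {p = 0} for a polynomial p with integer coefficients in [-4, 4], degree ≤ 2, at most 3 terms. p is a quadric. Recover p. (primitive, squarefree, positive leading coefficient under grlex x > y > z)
x*y + z

1. Degree: a hyperbolic paraboloid; a quadric, so deg p = 2.
2. Checking where it meets the axes: every point of the y-axis in the box is on the surface; one z-axis crossing is at z = 0.
3. Putting this together gives p.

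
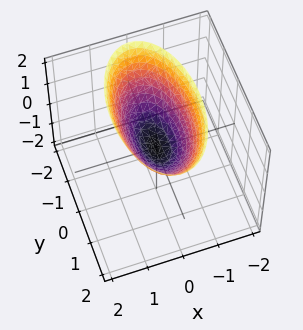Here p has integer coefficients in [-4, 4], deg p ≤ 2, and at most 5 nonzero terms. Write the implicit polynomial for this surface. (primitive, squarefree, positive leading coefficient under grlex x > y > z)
3*x^2 + y^2 - 2*z

(a) deg p = 2. A single bowl opening along one axis; a quadric.
(b) Symmetries: it's symmetric under x → −x, forcing even powers of x; mirror symmetry y ↦ −y ⇒ only even powers of y.
(c) Observable constraints: one z-axis crossing is at z = 0; it crosses the y-axis at the gridline y = 0; one x-axis crossing is at x = 0.
(d) Solving for integer coefficients yields p as stated.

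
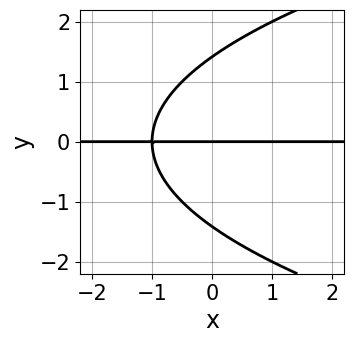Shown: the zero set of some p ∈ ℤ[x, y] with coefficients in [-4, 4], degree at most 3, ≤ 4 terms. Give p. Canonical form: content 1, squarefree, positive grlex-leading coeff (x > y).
1. Degree: no degree-2 curve has this shape, so deg p = 3.
2. Against the integer gridlines: the visible x-axis segment lies entirely on the curve; one y-axis crossing is at y = 0.
3. Fitting integer coefficients to these (and the overall shape) gives p.

y^3 - 2*x*y - 2*y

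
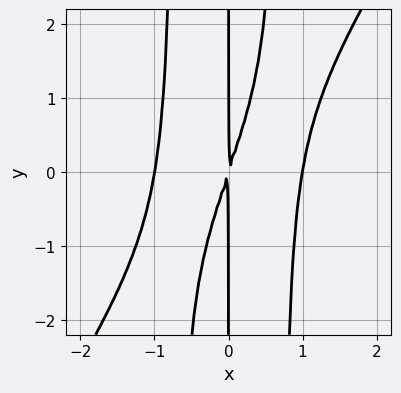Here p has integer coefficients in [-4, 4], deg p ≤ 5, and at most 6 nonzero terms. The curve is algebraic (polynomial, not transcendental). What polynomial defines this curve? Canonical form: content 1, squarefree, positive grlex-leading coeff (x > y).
3*x^4 - 2*x^3*y - 3*x^2 + x*y

First, degree: a generic line meets the curve in up to 4 points, so deg p = 4.
Then, checking where it meets the axes: the x-axis gridline crossings are at x ∈ {-1, 1}; every point of the y-axis in the box is on the curve.
Finally, putting this together gives p.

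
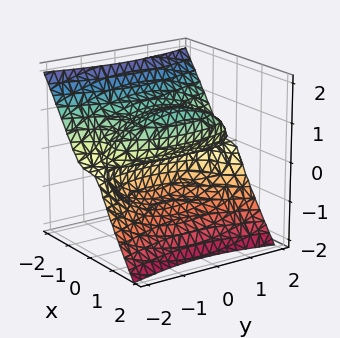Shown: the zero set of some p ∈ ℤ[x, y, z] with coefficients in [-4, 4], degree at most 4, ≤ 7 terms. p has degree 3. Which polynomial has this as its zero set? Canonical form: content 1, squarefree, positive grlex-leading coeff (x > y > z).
Degree: the shape is more complex than any degree-2 surface, so deg p = 3.
Reading off the gridlines: it meets the x-axis at x = 0 (among the integer gridlines); every point of the y-axis in the box is on the surface; it crosses the z-axis at the gridline z = 0.
Together with the visible shape, these determine p as stated.

3*x^3 + y^2*z + 2*z^3 - x*z - 3*z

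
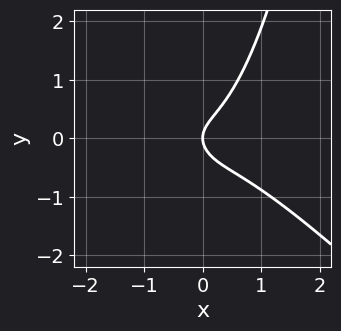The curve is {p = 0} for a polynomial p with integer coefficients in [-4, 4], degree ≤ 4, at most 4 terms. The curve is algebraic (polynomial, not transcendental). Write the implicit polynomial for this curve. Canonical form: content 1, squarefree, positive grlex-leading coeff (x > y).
3*x^3 + 3*x^2*y - 3*y^2 + 2*x

1. The degree is 3 — no degree-2 curve has this shape.
2. Reading off the gridlines: it crosses the y-axis at the gridline y = 0; it crosses the x-axis at the gridline x = 0.
3. Assembling these constraints gives the stated polynomial.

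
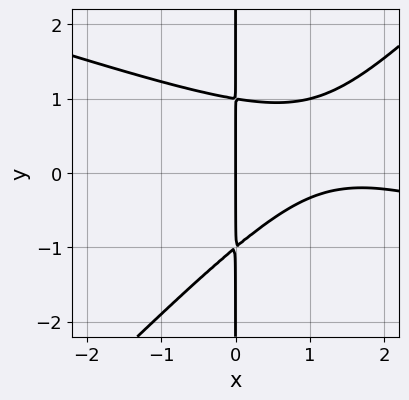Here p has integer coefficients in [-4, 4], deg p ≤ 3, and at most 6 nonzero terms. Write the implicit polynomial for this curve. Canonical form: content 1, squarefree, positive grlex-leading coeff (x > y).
x^3 + 2*x^2*y - 3*x*y^2 - 3*x^2 + 3*x

(a) Degree: the shape is more complex than any degree-2 curve, so deg p = 3.
(b) Reading off the gridlines: one x-axis crossing is at x = 0; every point of the y-axis in the box is on the curve.
(c) The integer polynomial consistent with all of this is the stated p.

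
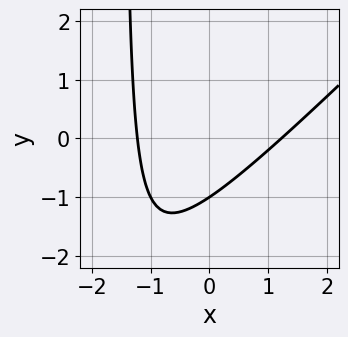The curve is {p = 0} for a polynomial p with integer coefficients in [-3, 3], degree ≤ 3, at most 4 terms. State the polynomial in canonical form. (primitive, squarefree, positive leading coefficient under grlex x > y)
2*x^2 - 2*x*y - 3*y - 3

Degree: a generic line meets the curve in up to 2 points, so deg p = 2.
Against the integer gridlines: one y-axis crossing is at y = -1.
Assembling these constraints gives the stated polynomial.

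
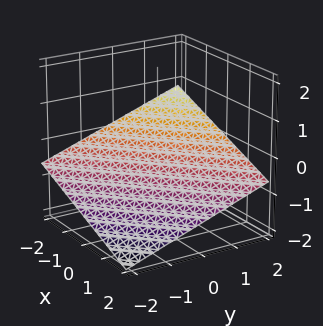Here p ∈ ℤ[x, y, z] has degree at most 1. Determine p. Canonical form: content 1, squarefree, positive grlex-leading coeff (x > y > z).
(a) The degree is 1 — every cross-section is a straight line — this is a plane.
(b) Against the integer gridlines: one x-axis crossing is at x = -2; one y-axis crossing is at y = 2.
(c) Putting this together gives p.

x - y + 3*z + 2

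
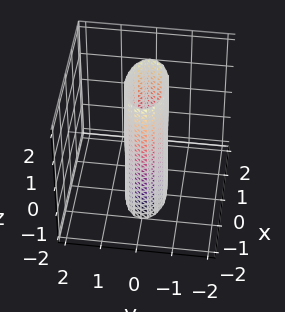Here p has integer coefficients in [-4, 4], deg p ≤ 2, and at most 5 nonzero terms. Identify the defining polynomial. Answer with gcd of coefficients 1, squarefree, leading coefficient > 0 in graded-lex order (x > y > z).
1. Degree: constant cross-section along one axis; a quadric, so deg p = 2.
2. Symmetries: the z ↦ −z reflection is a symmetry, so z appears only in even powers; it's symmetric under x → −x, forcing even powers of x; the y ↦ −y reflection is a symmetry, so y appears only in even powers.
3. From the visible intercepts: the x-axis gridline crossings are at x ∈ {-1, 1}; no z-intercept at any integer in the box.
4. Solving for integer coefficients yields p as stated.

x^2 + 3*y^2 - 1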